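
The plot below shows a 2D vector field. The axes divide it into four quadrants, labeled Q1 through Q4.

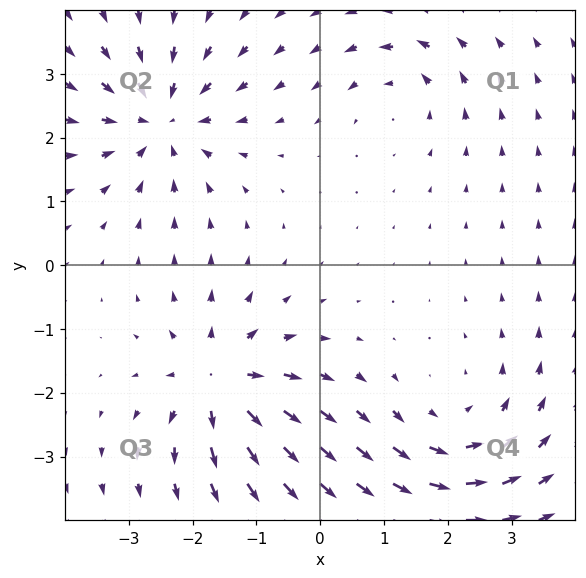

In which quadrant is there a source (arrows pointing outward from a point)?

Q3

The source sits at approximately (-1.6, -1.8), which lies in quadrant Q3. The divergence there is about +6, positive as expected for a source.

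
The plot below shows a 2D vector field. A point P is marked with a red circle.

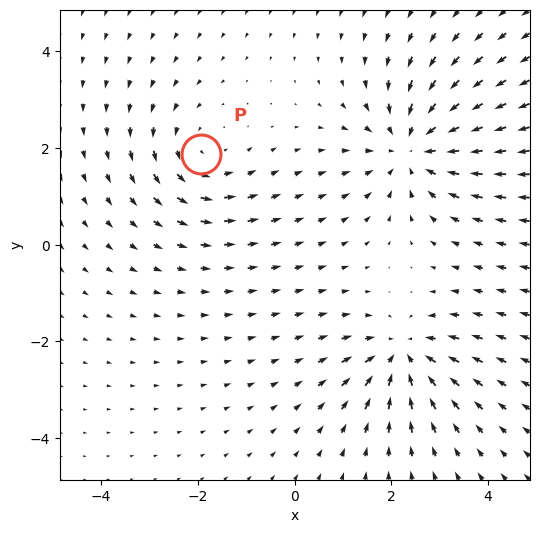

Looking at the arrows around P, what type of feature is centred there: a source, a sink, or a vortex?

vortex

At P (-1.9, 1.9) the arrows circulate counterclockwise. Divergence ≈0, curl about +2 — near-zero divergence with nonzero curl is a vortex.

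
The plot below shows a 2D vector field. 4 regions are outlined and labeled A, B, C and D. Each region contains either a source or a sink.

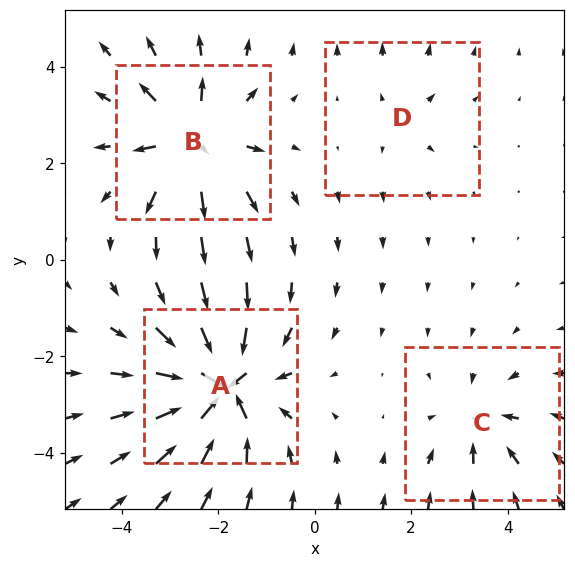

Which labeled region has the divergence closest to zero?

D

Divergence at each region's feature centre — A: about -8, B: about +6, C: about -4, D: about +2. Region D is closest to zero.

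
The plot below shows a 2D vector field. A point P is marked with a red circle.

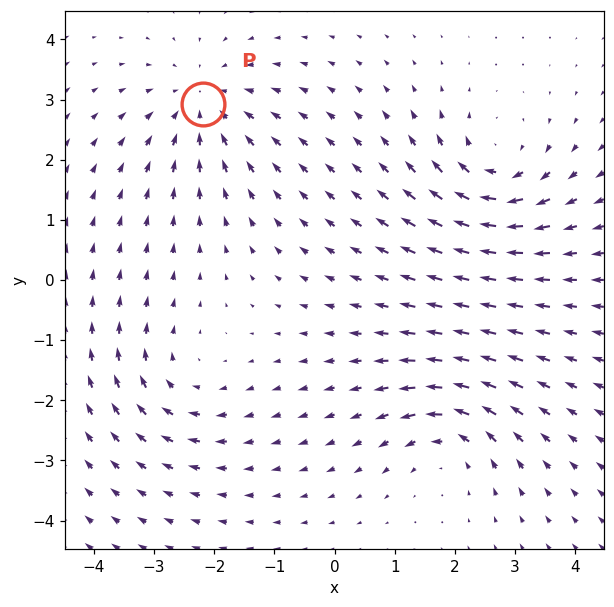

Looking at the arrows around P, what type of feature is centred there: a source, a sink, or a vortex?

At P (-2.2, 2.9) the arrows converge inward. Divergence about -4, curl ≈0 — negative divergence with near-zero curl is a sink.

sink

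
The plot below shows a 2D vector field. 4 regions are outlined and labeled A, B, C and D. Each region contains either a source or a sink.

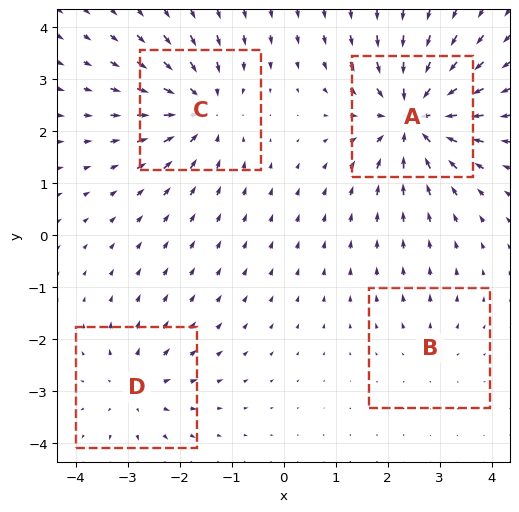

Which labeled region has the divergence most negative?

Divergence at each region's feature centre — A: about -8, B: about +2, C: about -6, D: about +4. Region A is most negative.

A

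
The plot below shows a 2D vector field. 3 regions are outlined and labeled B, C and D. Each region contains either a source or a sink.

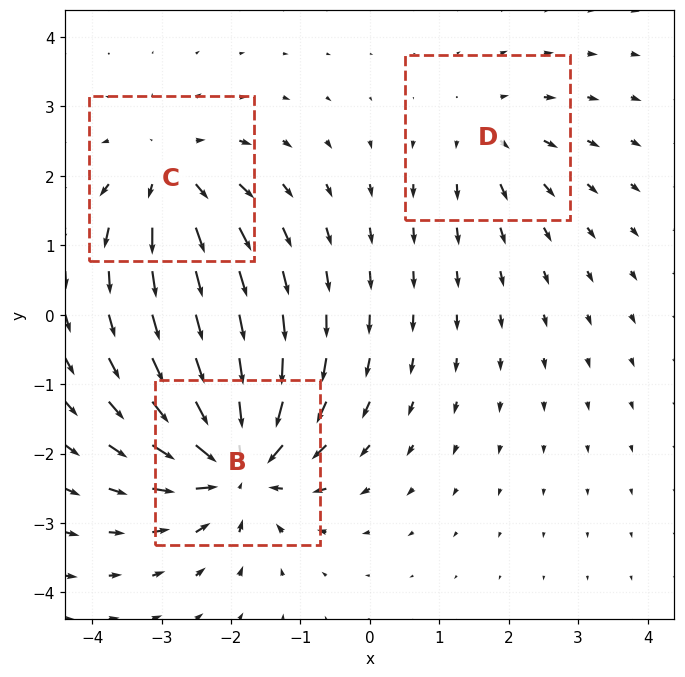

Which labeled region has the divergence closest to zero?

Divergence at each region's feature centre — B: about -6, C: about +4, D: about +2. Region D is closest to zero.

D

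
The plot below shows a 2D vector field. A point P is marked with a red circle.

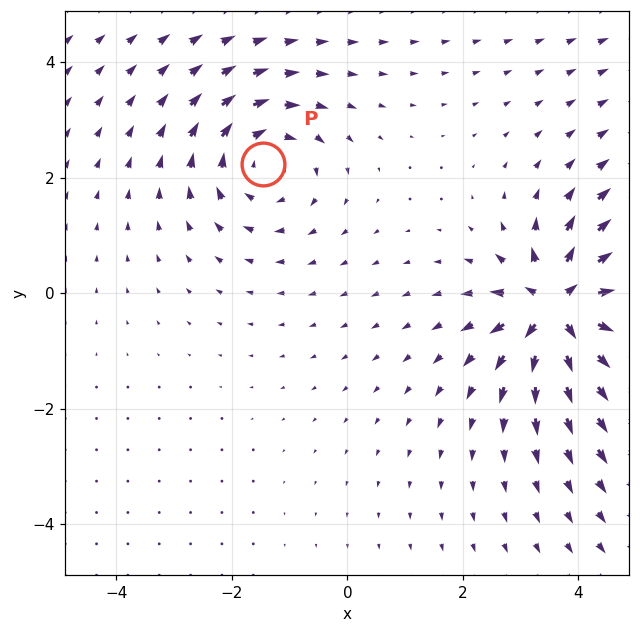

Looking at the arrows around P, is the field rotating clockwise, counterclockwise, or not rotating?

clockwise

Near P at (-1.5, 2.2) the arrows circulate clockwise. The curl (z-component) there is about -4; negative curl means clockwise rotation.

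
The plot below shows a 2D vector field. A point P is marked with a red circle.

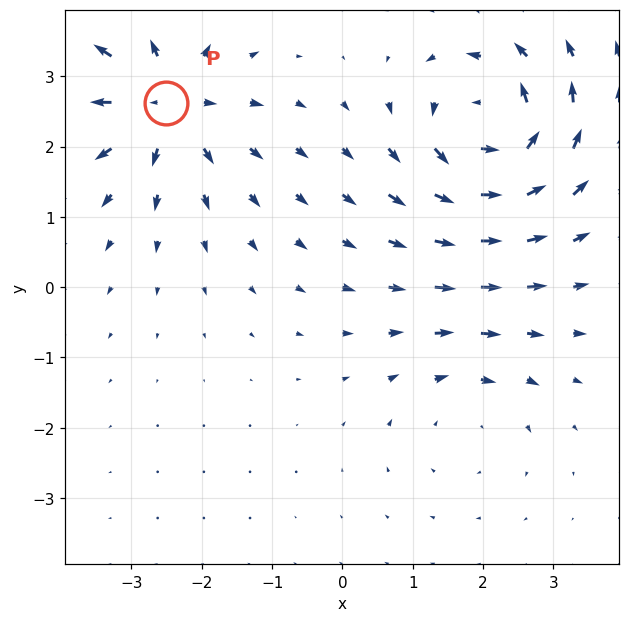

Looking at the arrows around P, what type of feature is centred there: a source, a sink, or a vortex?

At P (-2.5, 2.6) the arrows spread outward. Divergence about +6, curl ≈0 — positive divergence with near-zero curl is a source.

source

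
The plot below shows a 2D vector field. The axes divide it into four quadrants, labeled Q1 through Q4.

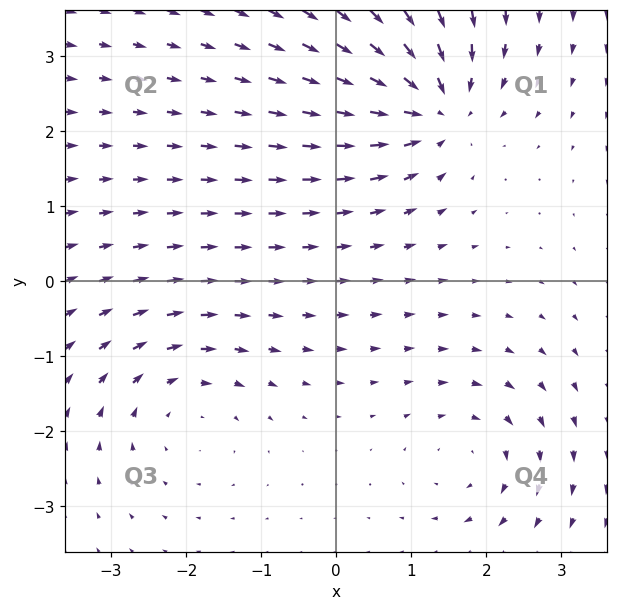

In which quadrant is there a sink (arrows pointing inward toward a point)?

Q1

The sink sits at approximately (1.3, 2.3), which lies in quadrant Q1. The divergence there is about -6, negative as expected for a sink.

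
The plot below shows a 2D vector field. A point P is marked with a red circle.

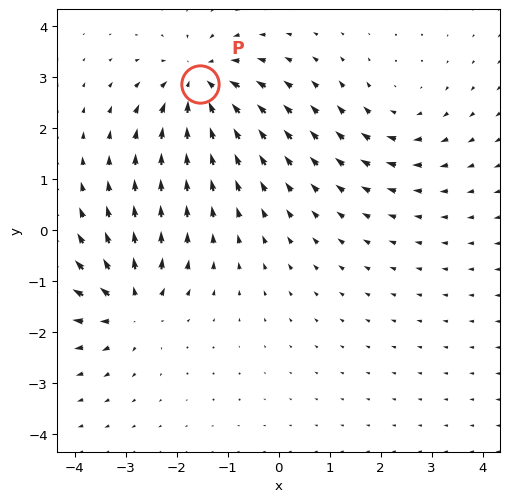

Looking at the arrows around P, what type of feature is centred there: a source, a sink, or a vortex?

At P (-1.5, 2.9) the arrows converge inward. Divergence about -6, curl ≈0 — negative divergence with near-zero curl is a sink.

sink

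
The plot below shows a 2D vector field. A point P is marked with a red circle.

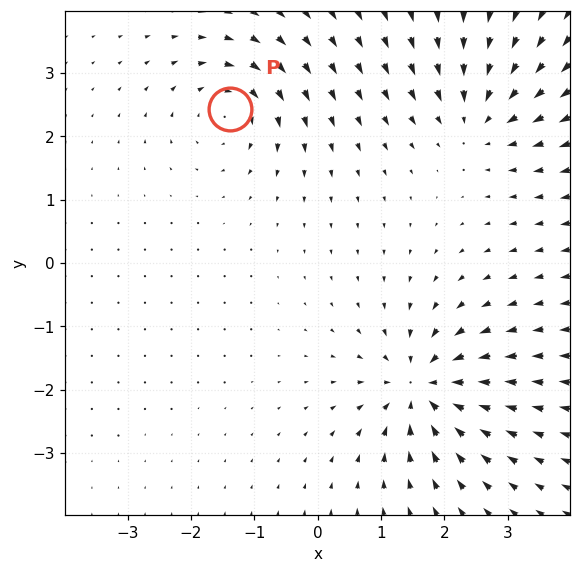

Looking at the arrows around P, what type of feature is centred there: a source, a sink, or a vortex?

vortex

At P (-1.4, 2.4) the arrows circulate clockwise. Divergence ≈0, curl about -4 — near-zero divergence with nonzero curl is a vortex.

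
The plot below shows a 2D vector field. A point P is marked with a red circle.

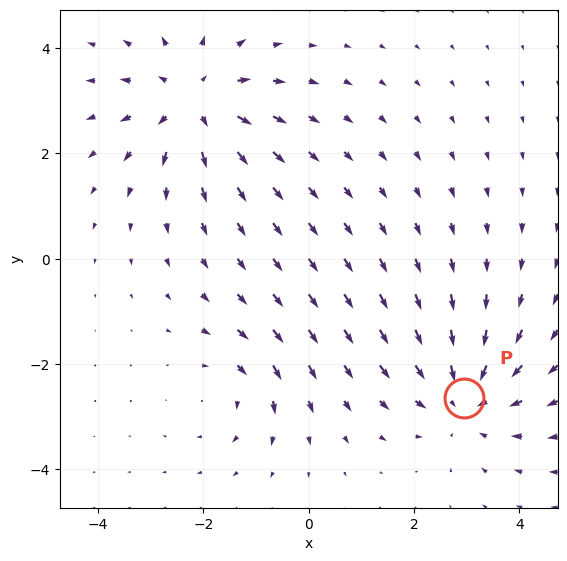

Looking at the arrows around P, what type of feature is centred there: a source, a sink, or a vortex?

At P (3.0, -2.6) the arrows converge inward. Divergence about -4, curl ≈0 — negative divergence with near-zero curl is a sink.

sink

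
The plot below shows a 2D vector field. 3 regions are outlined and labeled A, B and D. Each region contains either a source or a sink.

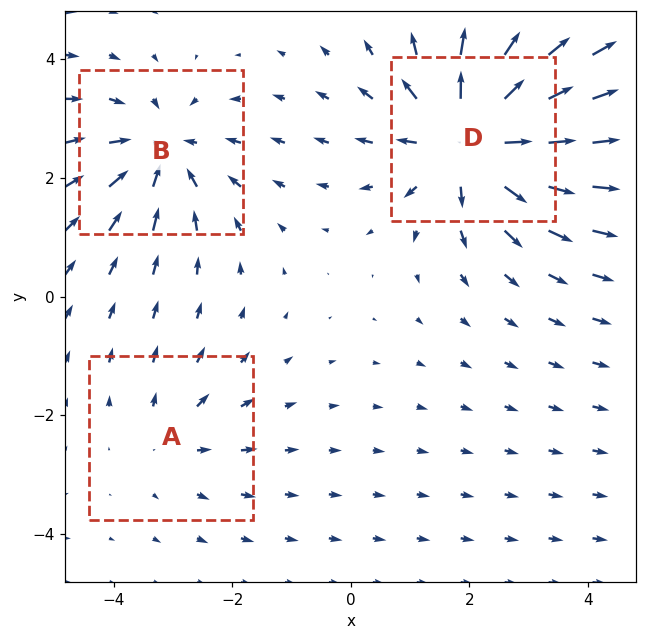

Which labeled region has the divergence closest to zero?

Divergence at each region's feature centre — A: about +2, B: about -3, D: about +5. Region A is closest to zero.

A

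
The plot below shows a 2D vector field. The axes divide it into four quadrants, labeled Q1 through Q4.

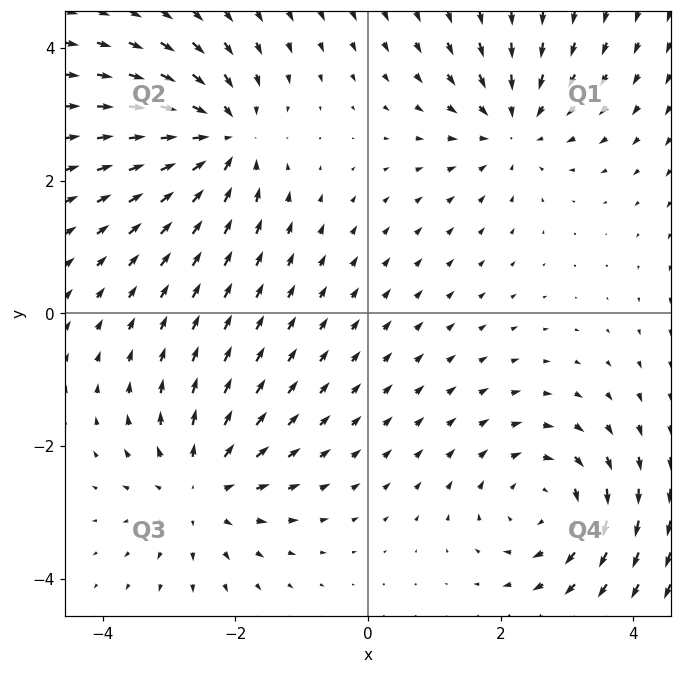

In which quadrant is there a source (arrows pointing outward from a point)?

The source sits at approximately (-2.5, -2.7), which lies in quadrant Q3. The divergence there is about +4, positive as expected for a source.

Q3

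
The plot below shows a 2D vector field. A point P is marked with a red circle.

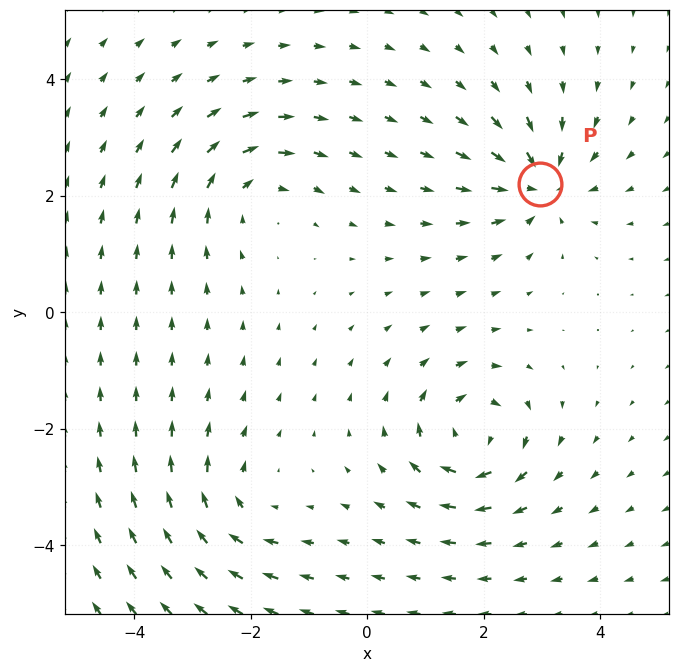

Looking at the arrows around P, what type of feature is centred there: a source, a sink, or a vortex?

sink

At P (3.0, 2.2) the arrows converge inward. Divergence about -6, curl ≈0 — negative divergence with near-zero curl is a sink.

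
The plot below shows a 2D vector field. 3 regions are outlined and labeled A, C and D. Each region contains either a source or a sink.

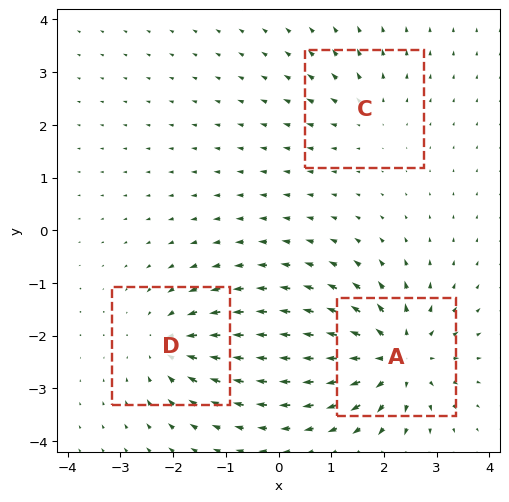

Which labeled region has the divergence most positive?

Divergence at each region's feature centre — A: about +5, C: about +2, D: about -4. Region A is most positive.

A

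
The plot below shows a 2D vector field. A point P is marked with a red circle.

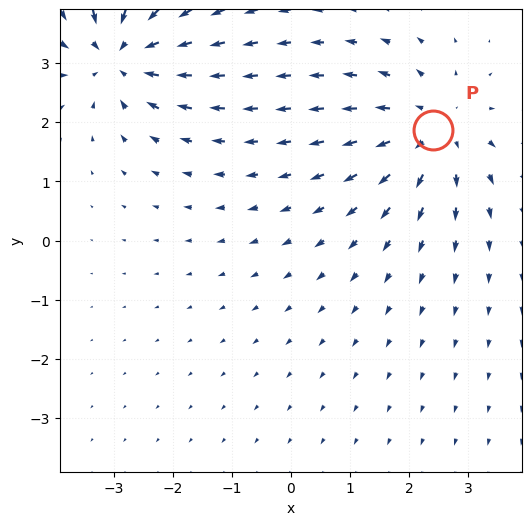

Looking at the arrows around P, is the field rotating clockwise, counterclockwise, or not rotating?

not rotating

Near P at (2.4, 1.9) the arrows show no circulation. The curl there is ≈0.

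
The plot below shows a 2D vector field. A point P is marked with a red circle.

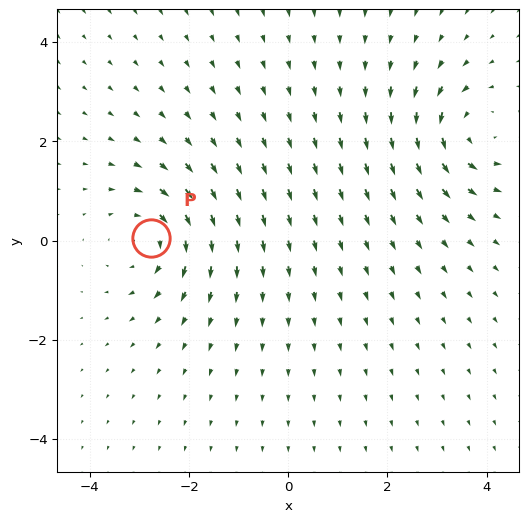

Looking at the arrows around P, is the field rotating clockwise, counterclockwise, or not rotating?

clockwise

Near P at (-2.8, 0.1) the arrows circulate clockwise. The curl (z-component) there is about -3; negative curl means clockwise rotation.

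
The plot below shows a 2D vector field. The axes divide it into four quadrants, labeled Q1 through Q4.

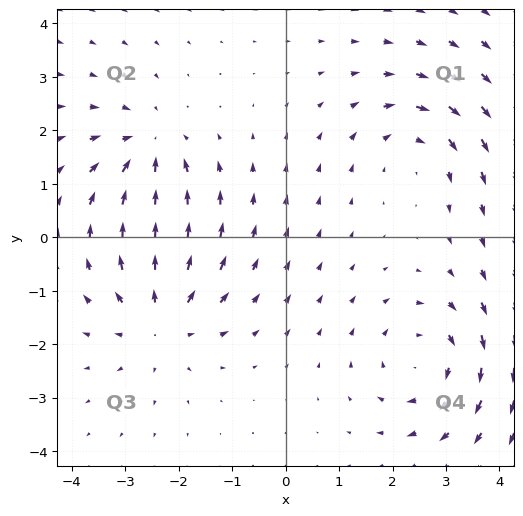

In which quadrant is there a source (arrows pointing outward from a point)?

Q3

The source sits at approximately (-2.3, -1.5), which lies in quadrant Q3. The divergence there is about +3, positive as expected for a source.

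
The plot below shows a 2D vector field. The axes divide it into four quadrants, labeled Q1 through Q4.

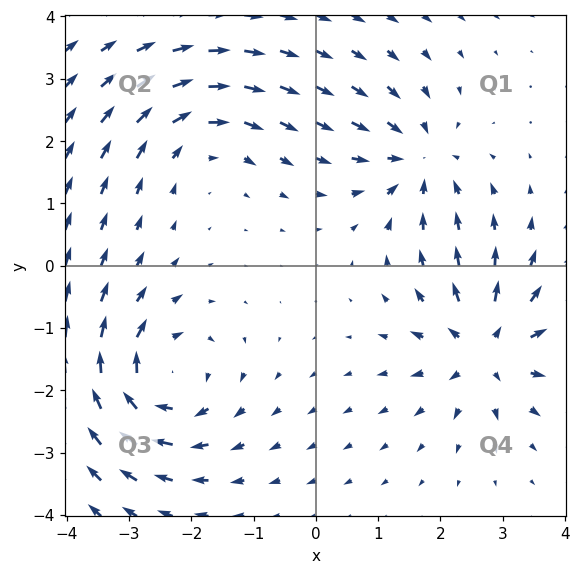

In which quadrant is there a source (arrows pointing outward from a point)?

Q4

The source sits at approximately (2.7, -1.3), which lies in quadrant Q4. The divergence there is about +4, positive as expected for a source.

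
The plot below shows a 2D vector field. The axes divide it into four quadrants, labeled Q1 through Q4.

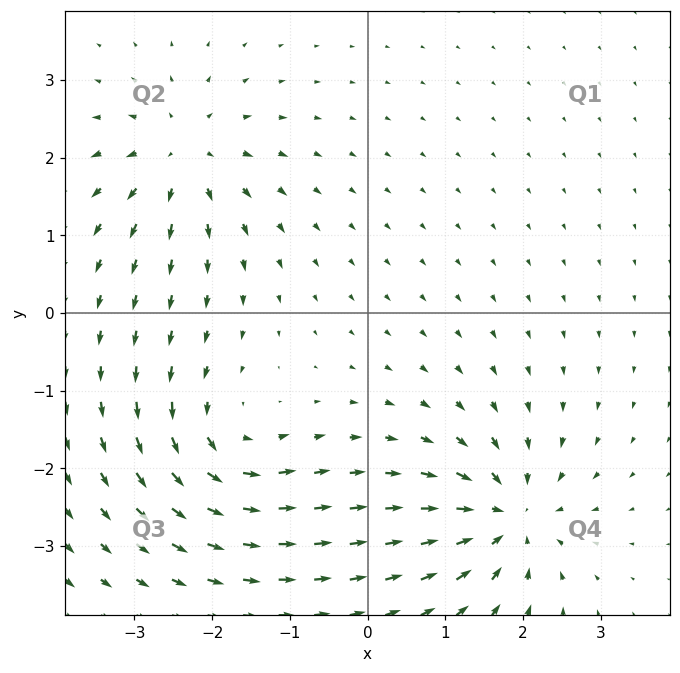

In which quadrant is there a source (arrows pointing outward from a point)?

The source sits at approximately (-2.4, 2.0), which lies in quadrant Q2. The divergence there is about +5, positive as expected for a source.

Q2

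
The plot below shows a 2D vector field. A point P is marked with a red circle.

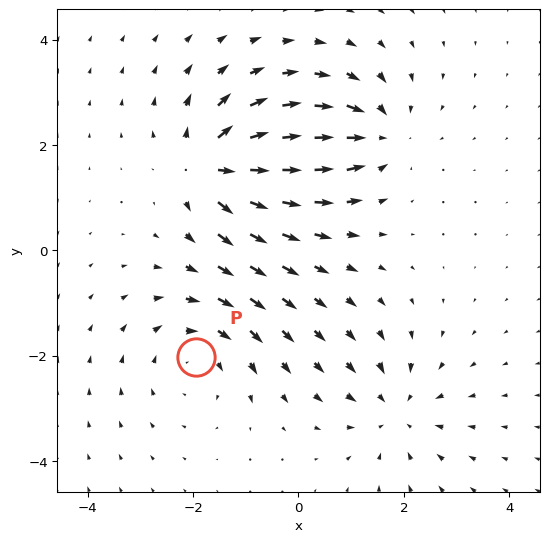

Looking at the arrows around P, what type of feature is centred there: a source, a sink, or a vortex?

vortex

At P (-2.0, -2.0) the arrows circulate clockwise. Divergence ≈0, curl about -3 — near-zero divergence with nonzero curl is a vortex.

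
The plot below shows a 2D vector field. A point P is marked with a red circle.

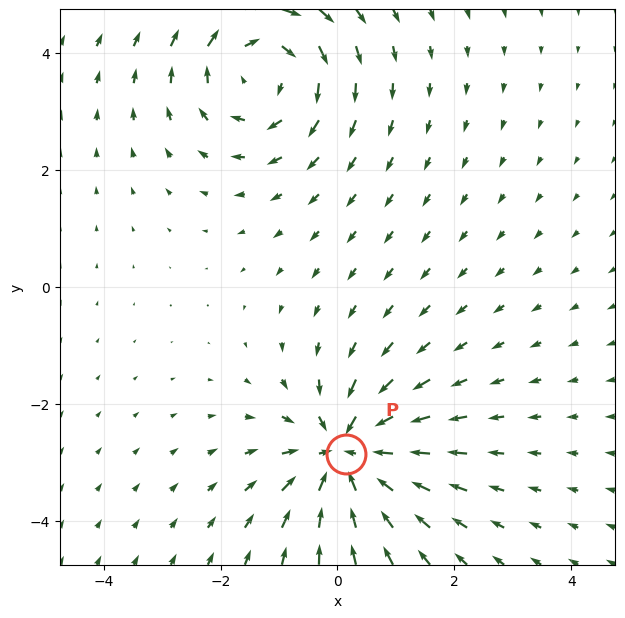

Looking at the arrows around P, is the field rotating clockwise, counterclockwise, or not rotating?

not rotating

Near P at (0.2, -2.9) the arrows show no circulation. The curl there is ≈0.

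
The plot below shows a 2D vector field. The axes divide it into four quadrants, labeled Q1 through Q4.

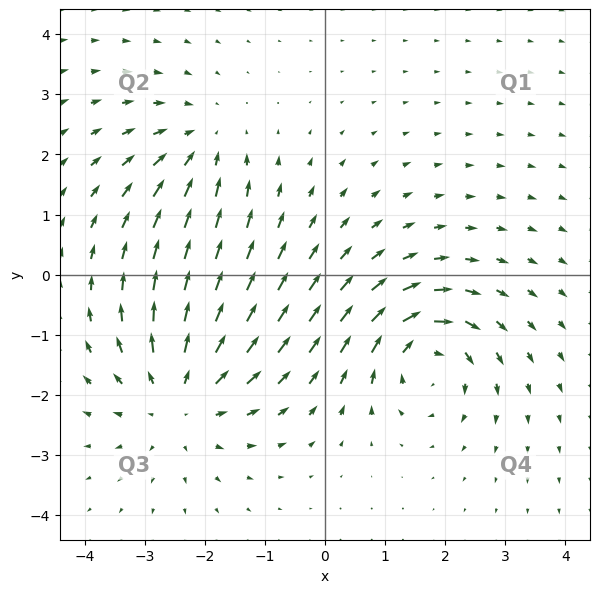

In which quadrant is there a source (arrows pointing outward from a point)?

Q3

The source sits at approximately (-2.4, -2.0), which lies in quadrant Q3. The divergence there is about +3, positive as expected for a source.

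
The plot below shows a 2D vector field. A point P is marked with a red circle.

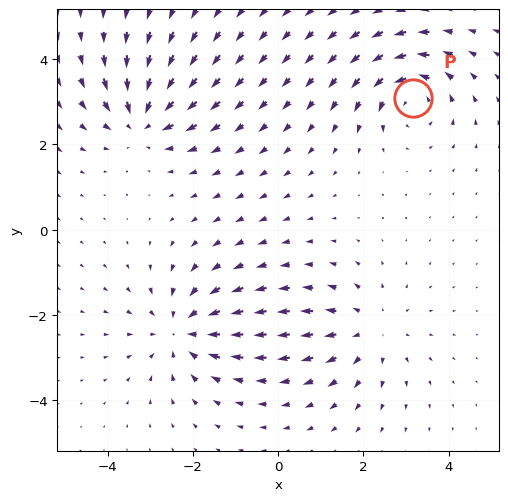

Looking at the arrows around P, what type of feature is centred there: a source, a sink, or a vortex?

At P (3.2, 3.1) the arrows circulate counterclockwise. Divergence ≈0, curl about +4 — near-zero divergence with nonzero curl is a vortex.

vortex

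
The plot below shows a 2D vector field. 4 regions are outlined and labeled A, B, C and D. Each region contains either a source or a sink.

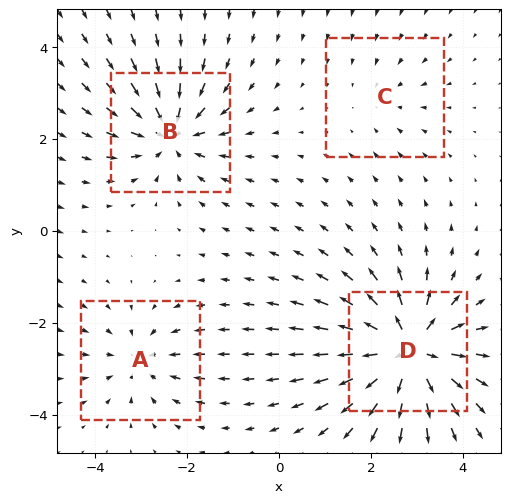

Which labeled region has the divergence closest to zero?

Divergence at each region's feature centre — A: about -4, B: about -6, C: about -2, D: about +9. Region C is closest to zero.

C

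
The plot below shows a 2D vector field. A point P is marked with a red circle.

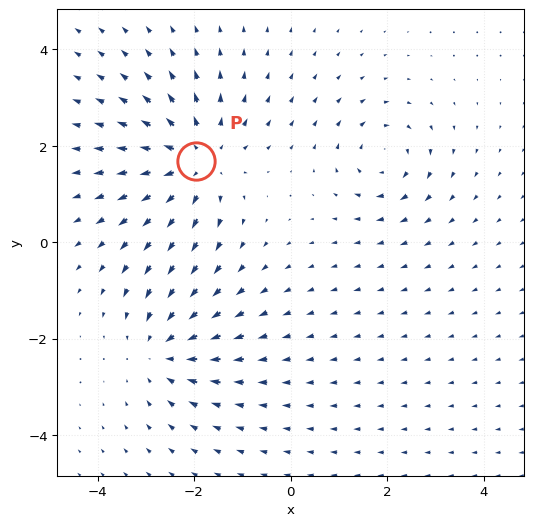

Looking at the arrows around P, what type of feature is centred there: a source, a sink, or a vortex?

At P (-2.0, 1.7) the arrows spread outward. Divergence about +4, curl ≈0 — positive divergence with near-zero curl is a source.

source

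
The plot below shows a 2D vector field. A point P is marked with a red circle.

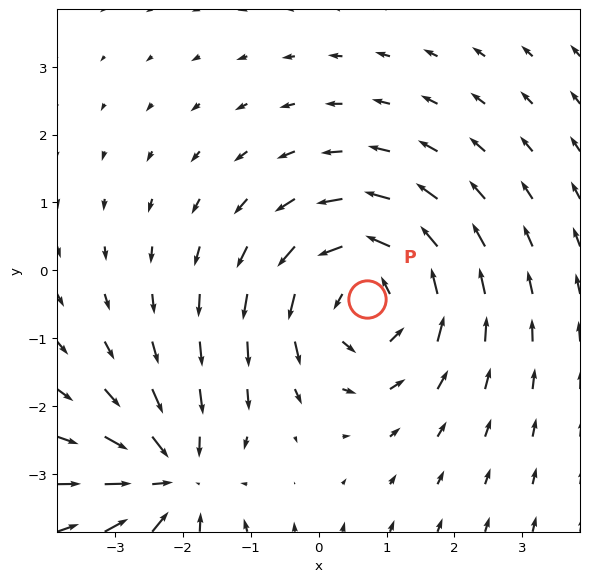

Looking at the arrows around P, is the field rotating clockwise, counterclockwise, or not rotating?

counterclockwise

Near P at (0.7, -0.4) the arrows circulate counterclockwise. The curl (z-component) there is about +4; positive curl means counterclockwise rotation.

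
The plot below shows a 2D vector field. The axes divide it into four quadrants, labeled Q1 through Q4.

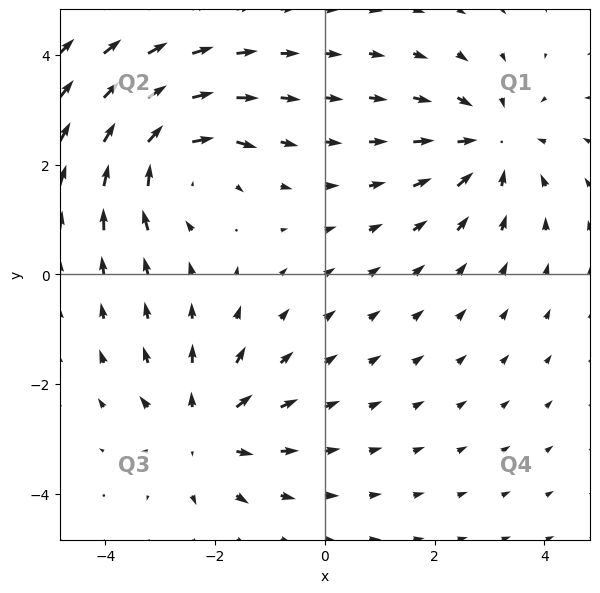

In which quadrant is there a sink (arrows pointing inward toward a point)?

The sink sits at approximately (3.0, 2.4), which lies in quadrant Q1. The divergence there is about -3, negative as expected for a sink.

Q1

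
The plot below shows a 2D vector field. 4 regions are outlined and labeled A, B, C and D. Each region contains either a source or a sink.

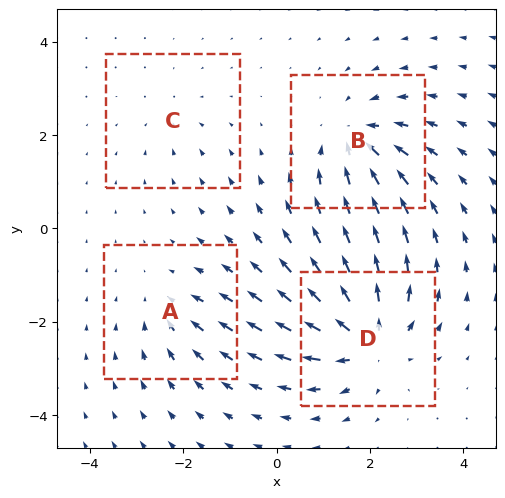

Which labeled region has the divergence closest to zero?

C

Divergence at each region's feature centre — A: about -3, B: about -6, C: about -2, D: about +8. Region C is closest to zero.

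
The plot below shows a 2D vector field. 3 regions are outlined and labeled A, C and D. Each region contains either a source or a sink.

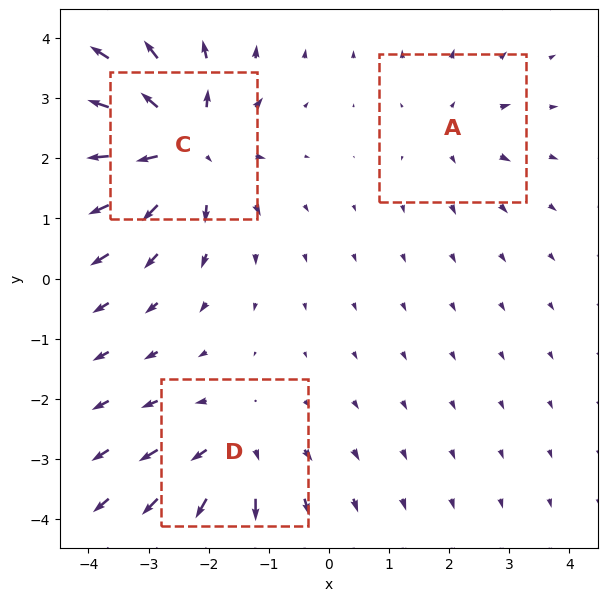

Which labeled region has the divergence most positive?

Divergence at each region's feature centre — A: about +2, C: about +6, D: about +4. Region C is most positive.

C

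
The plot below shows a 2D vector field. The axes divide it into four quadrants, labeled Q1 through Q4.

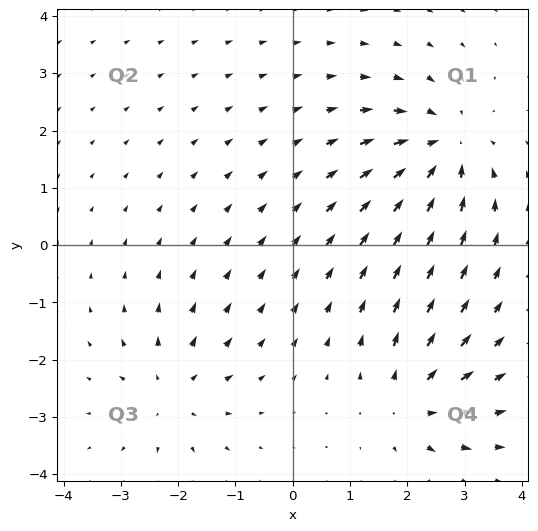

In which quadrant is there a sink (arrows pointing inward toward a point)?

The sink sits at approximately (2.6, 1.7), which lies in quadrant Q1. The divergence there is about -5, negative as expected for a sink.

Q1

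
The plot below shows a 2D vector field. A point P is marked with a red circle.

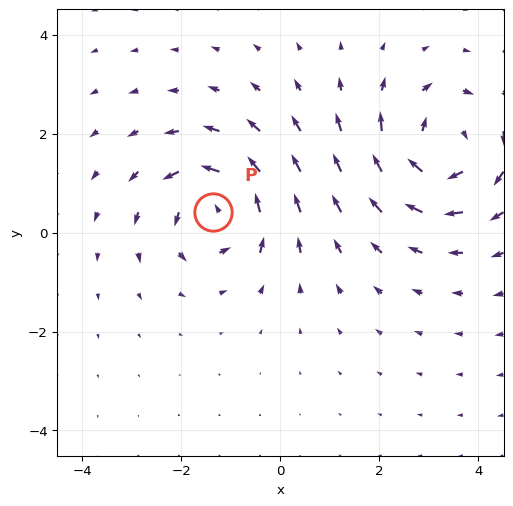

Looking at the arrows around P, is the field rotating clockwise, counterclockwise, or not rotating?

counterclockwise

Near P at (-1.4, 0.4) the arrows circulate counterclockwise. The curl (z-component) there is about +5; positive curl means counterclockwise rotation.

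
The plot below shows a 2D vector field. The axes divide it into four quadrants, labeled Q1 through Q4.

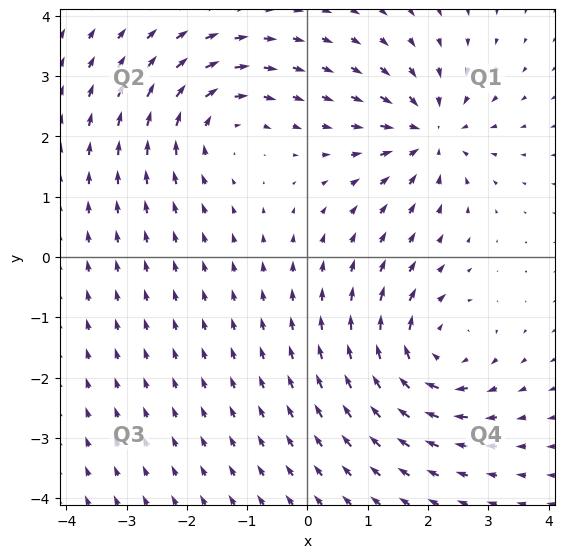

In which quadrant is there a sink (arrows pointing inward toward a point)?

Q1

The sink sits at approximately (2.0, 2.1), which lies in quadrant Q1. The divergence there is about -6, negative as expected for a sink.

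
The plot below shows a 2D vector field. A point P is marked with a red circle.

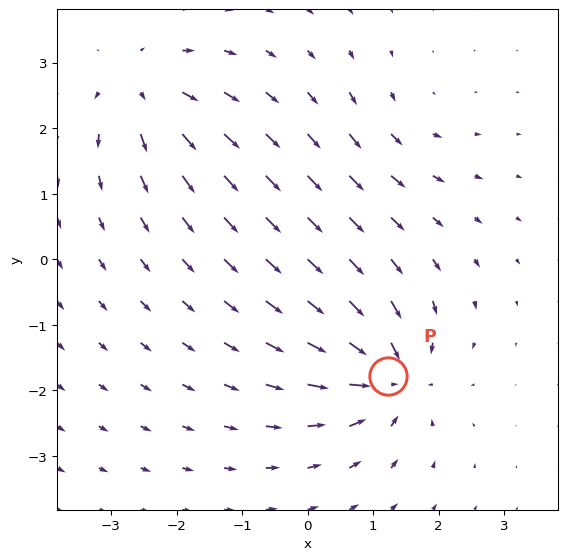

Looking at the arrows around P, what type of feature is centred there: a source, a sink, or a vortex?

At P (1.2, -1.8) the arrows converge inward. Divergence about -7, curl ≈0 — negative divergence with near-zero curl is a sink.

sink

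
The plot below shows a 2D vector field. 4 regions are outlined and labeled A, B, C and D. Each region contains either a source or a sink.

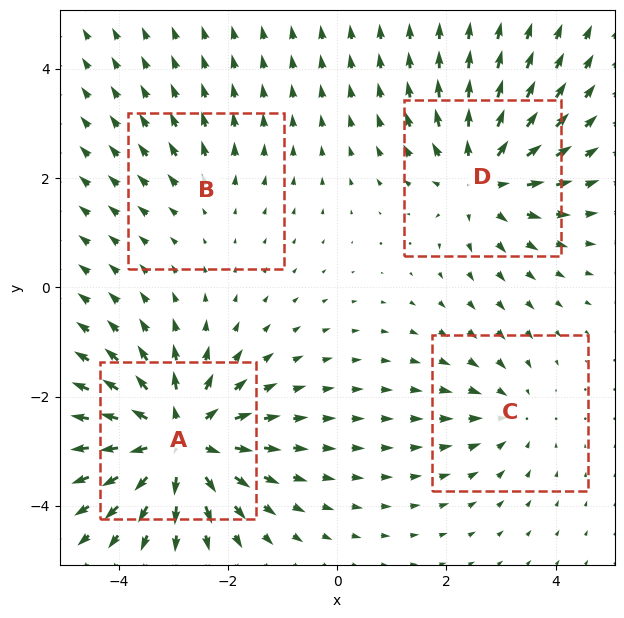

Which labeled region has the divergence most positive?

A

Divergence at each region's feature centre — A: about +8, B: about +2, C: about -3, D: about +5. Region A is most positive.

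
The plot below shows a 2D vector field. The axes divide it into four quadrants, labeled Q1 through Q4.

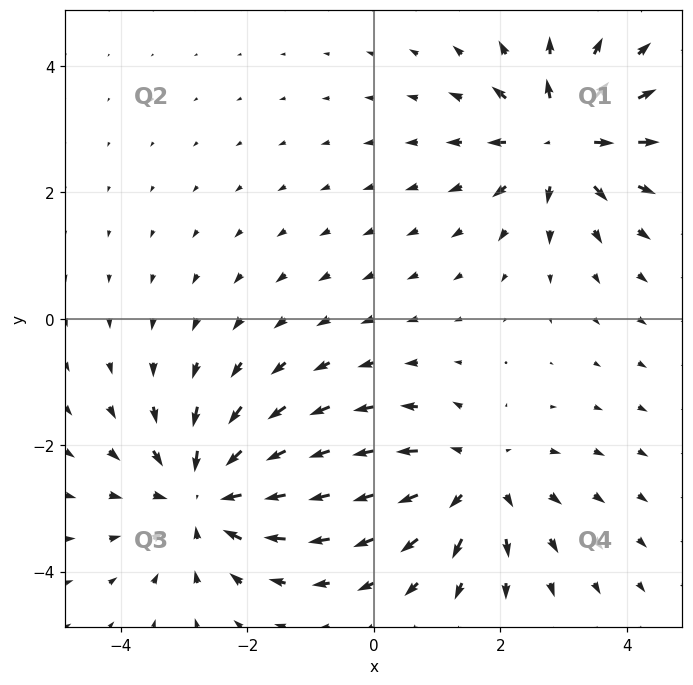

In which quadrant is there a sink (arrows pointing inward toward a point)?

The sink sits at approximately (-2.7, -2.8), which lies in quadrant Q3. The divergence there is about -4, negative as expected for a sink.

Q3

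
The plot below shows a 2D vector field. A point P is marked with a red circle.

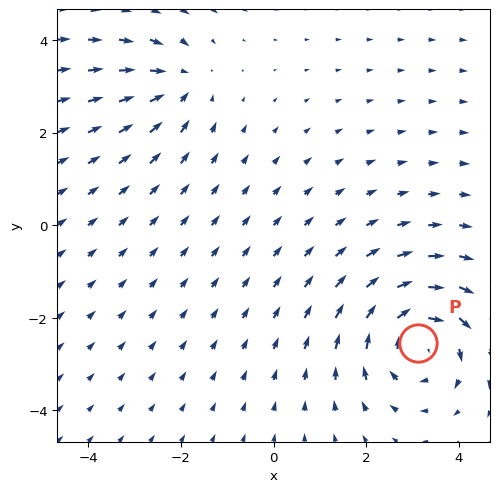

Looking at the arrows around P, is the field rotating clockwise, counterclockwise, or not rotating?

Near P at (3.1, -2.5) the arrows circulate clockwise. The curl (z-component) there is about -5; negative curl means clockwise rotation.

clockwise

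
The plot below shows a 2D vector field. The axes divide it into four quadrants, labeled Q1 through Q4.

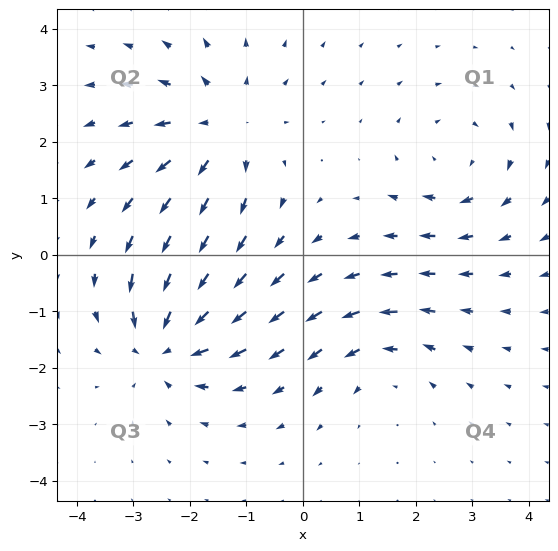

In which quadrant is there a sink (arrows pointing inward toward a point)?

Q3

The sink sits at approximately (-2.4, -1.6), which lies in quadrant Q3. The divergence there is about -6, negative as expected for a sink.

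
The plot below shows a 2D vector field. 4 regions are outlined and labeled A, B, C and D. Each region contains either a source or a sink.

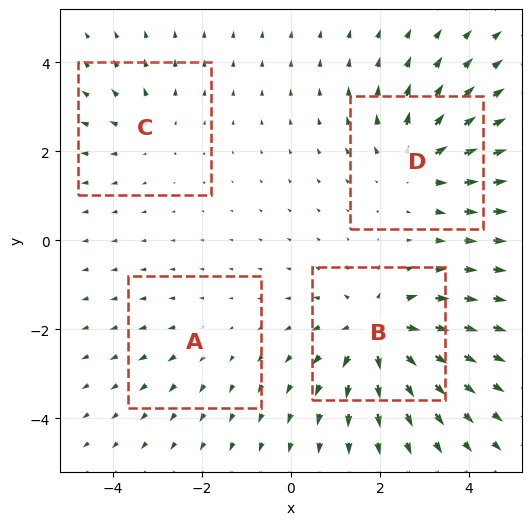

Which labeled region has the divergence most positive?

B

Divergence at each region's feature centre — A: about +2, B: about +6, C: about +3, D: about +5. Region B is most positive.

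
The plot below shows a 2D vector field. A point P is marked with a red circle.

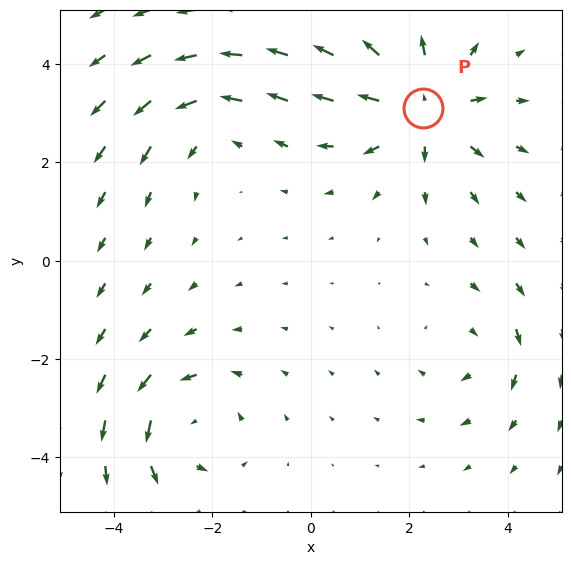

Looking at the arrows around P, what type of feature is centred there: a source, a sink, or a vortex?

At P (2.3, 3.1) the arrows spread outward. Divergence about +5, curl ≈0 — positive divergence with near-zero curl is a source.

source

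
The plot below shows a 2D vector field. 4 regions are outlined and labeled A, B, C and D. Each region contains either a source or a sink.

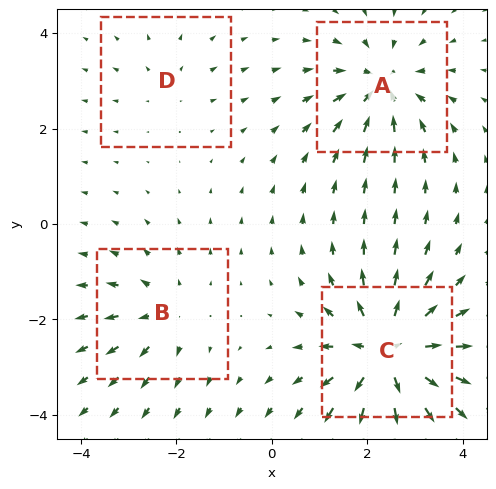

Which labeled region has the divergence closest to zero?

Divergence at each region's feature centre — A: about -5, B: about +4, C: about +8, D: about +2. Region D is closest to zero.

D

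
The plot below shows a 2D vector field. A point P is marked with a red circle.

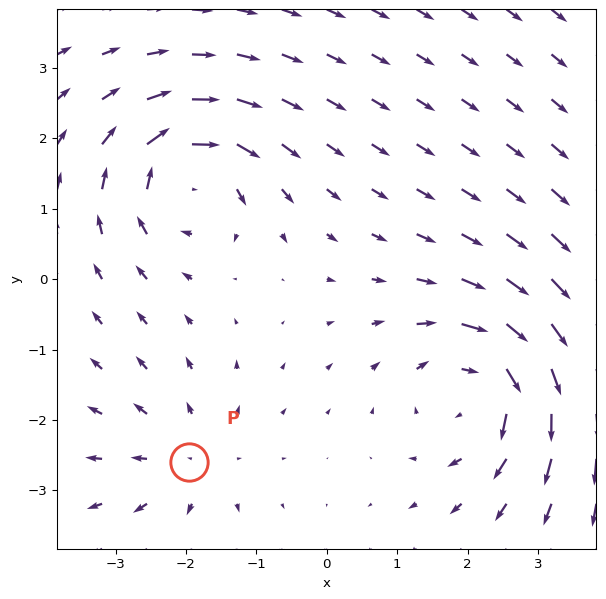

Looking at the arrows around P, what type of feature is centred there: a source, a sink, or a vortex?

source

At P (-2.0, -2.6) the arrows spread outward. Divergence about +3, curl ≈0 — positive divergence with near-zero curl is a source.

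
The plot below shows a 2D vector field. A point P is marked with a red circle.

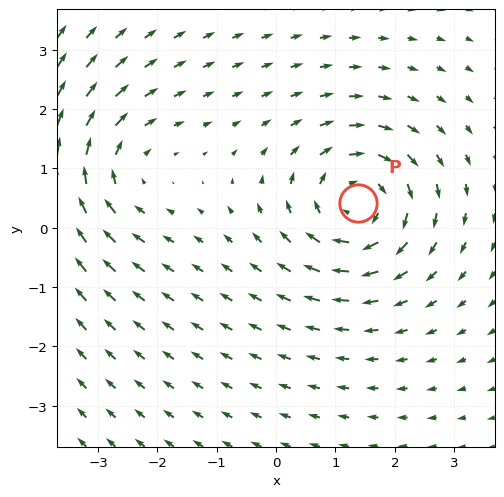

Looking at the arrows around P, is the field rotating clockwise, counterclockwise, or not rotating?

Near P at (1.4, 0.4) the arrows circulate clockwise. The curl (z-component) there is about -3; negative curl means clockwise rotation.

clockwise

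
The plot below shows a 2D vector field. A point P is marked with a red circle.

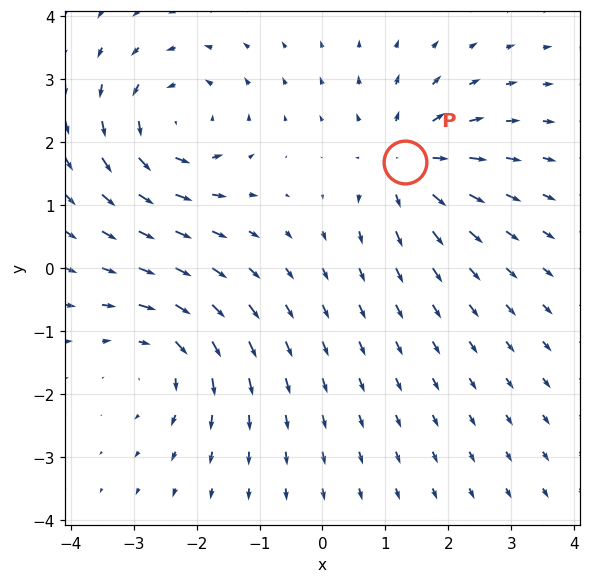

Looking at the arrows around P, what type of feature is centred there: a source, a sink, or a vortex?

At P (1.3, 1.7) the arrows spread outward. Divergence about +4, curl ≈0 — positive divergence with near-zero curl is a source.

source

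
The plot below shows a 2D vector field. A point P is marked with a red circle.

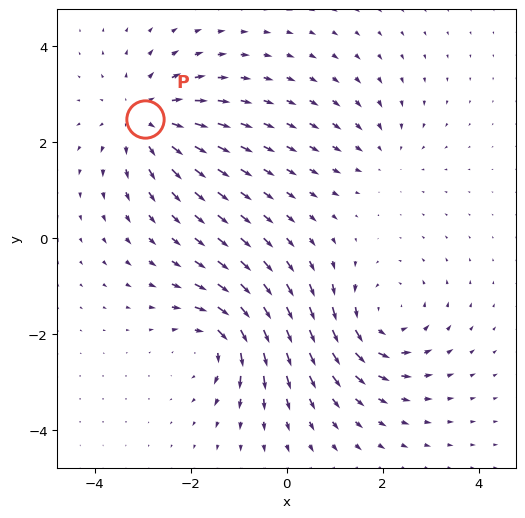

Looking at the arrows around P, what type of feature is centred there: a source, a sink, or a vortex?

At P (-3.0, 2.5) the arrows spread outward. Divergence about +4, curl ≈0 — positive divergence with near-zero curl is a source.

source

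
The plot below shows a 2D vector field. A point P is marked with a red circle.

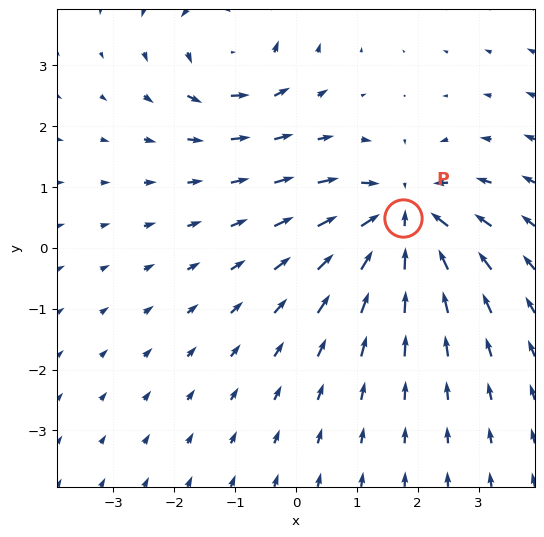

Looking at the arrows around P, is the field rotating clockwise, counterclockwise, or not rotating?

Near P at (1.8, 0.5) the arrows show no circulation. The curl there is ≈0.

not rotating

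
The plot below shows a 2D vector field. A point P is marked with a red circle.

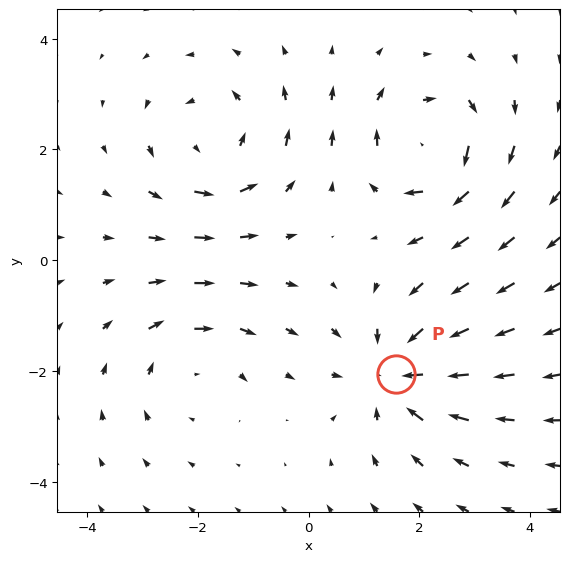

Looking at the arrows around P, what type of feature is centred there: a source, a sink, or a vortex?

sink

At P (1.6, -2.1) the arrows converge inward. Divergence about -5, curl ≈0 — negative divergence with near-zero curl is a sink.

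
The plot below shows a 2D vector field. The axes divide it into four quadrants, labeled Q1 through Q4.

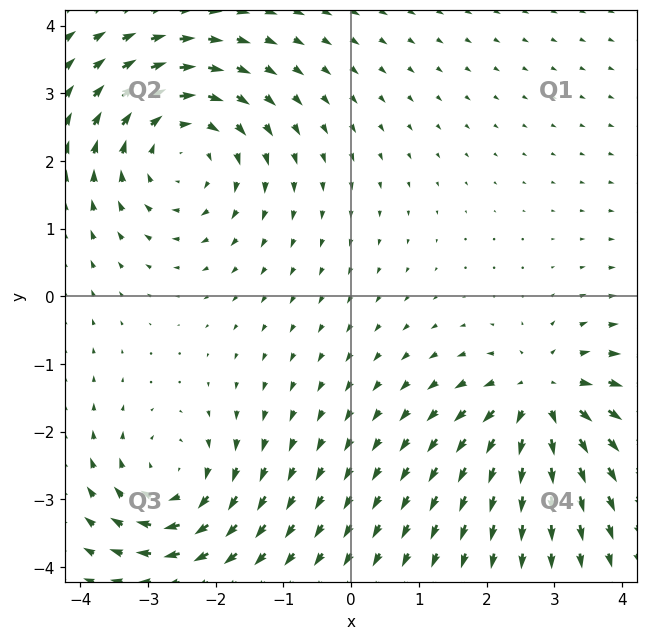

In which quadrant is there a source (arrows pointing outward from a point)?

The source sits at approximately (2.8, -1.5), which lies in quadrant Q4. The divergence there is about +5, positive as expected for a source.

Q4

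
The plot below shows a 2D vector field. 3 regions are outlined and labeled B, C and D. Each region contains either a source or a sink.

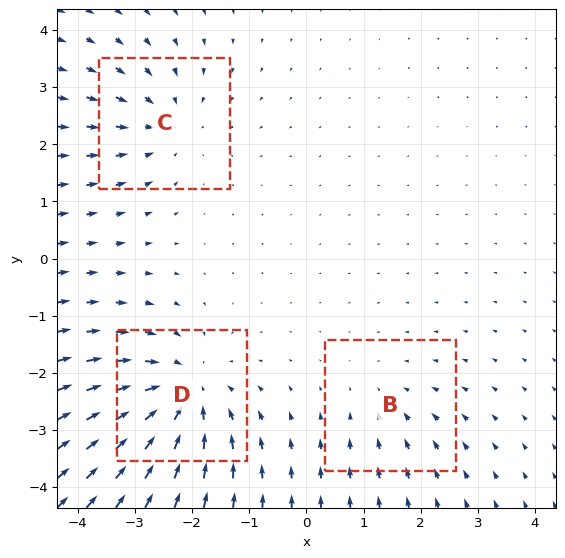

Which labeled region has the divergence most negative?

Divergence at each region's feature centre — B: about -2, C: about -3, D: about -5. Region D is most negative.

D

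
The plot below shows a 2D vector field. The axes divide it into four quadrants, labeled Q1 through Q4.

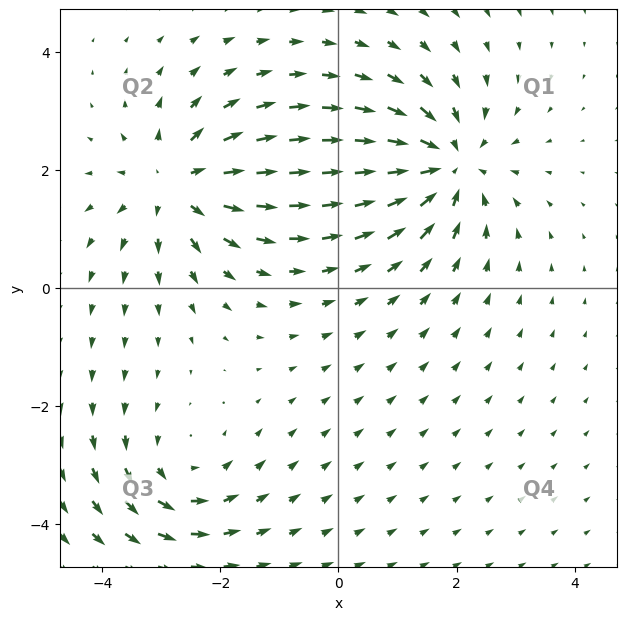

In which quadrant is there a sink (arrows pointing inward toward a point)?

The sink sits at approximately (1.8, 2.1), which lies in quadrant Q1. The divergence there is about -5, negative as expected for a sink.

Q1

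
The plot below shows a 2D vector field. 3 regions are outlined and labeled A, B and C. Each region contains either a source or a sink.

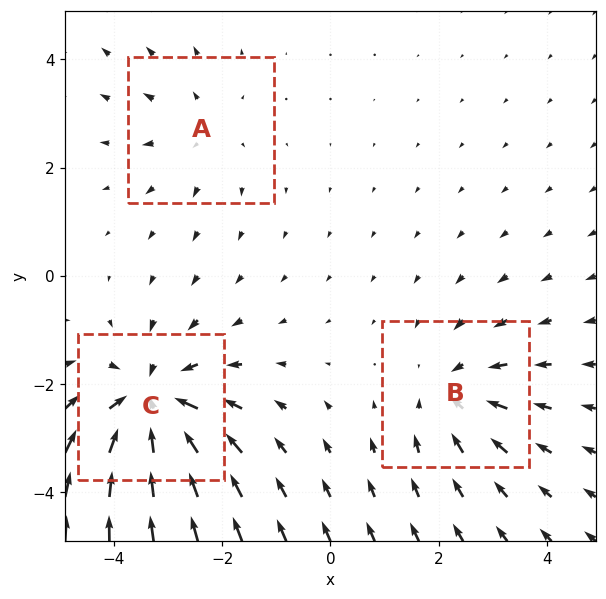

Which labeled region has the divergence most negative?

C

Divergence at each region's feature centre — A: about +2, B: about -3, C: about -5. Region C is most negative.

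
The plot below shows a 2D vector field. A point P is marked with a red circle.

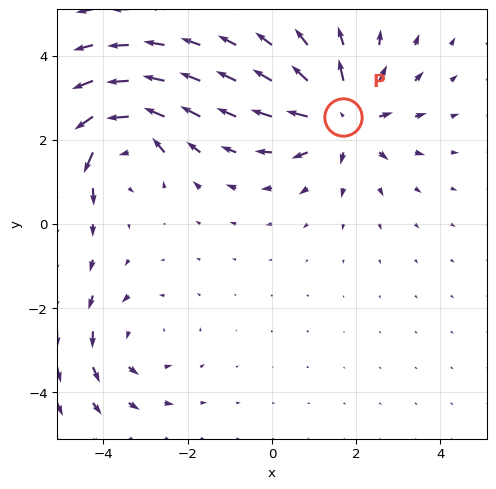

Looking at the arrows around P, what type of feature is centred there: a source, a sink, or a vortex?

At P (1.7, 2.5) the arrows spread outward. Divergence about +5, curl ≈0 — positive divergence with near-zero curl is a source.

source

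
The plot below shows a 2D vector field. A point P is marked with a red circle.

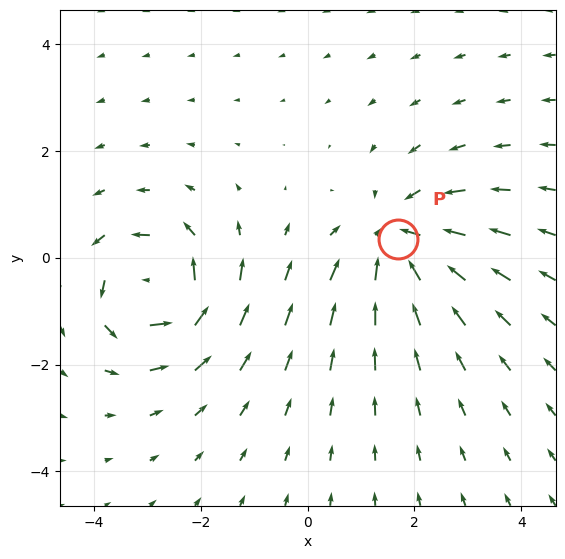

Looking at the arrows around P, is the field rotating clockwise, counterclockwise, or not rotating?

not rotating

Near P at (1.7, 0.3) the arrows show no circulation. The curl there is ≈0.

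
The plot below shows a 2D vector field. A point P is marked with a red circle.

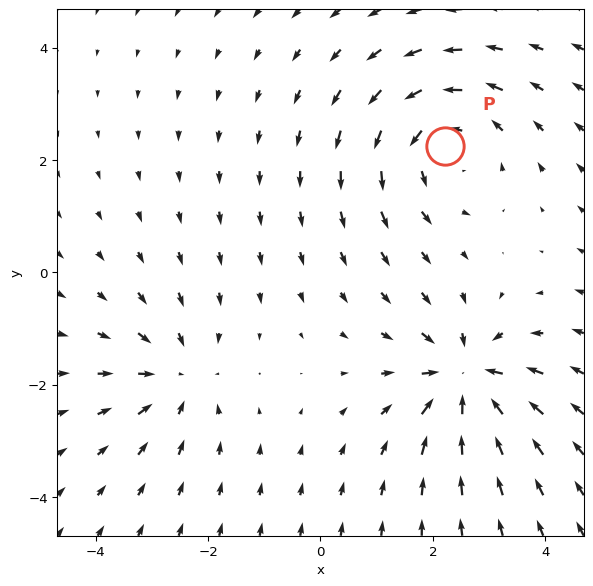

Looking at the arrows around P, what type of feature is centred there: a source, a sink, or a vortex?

vortex

At P (2.2, 2.2) the arrows circulate counterclockwise. Divergence ≈0, curl about +3 — near-zero divergence with nonzero curl is a vortex.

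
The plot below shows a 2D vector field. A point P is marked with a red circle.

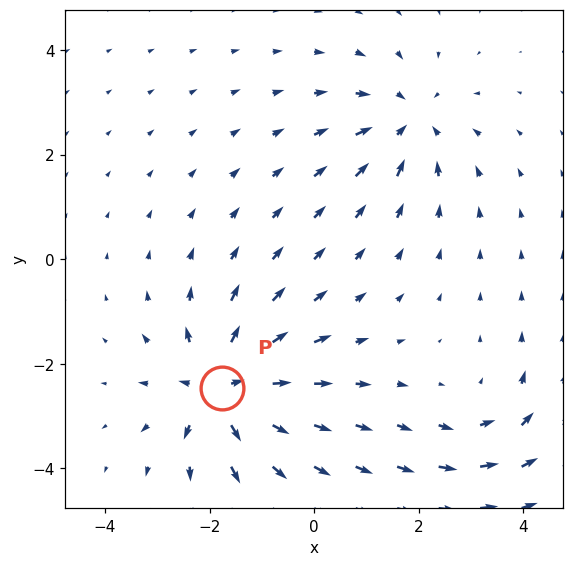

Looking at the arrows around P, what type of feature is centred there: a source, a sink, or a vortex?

source

At P (-1.8, -2.5) the arrows spread outward. Divergence about +6, curl ≈0 — positive divergence with near-zero curl is a source.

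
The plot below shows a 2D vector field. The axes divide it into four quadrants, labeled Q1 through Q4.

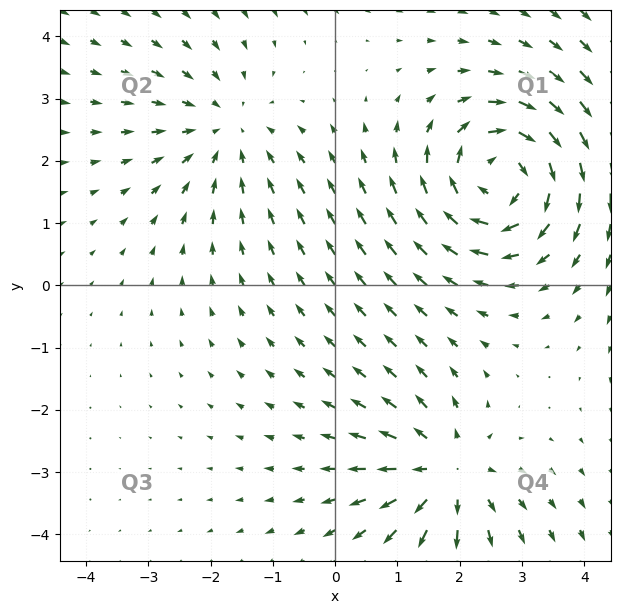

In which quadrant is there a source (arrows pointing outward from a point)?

The source sits at approximately (1.8, -3.0), which lies in quadrant Q4. The divergence there is about +4, positive as expected for a source.

Q4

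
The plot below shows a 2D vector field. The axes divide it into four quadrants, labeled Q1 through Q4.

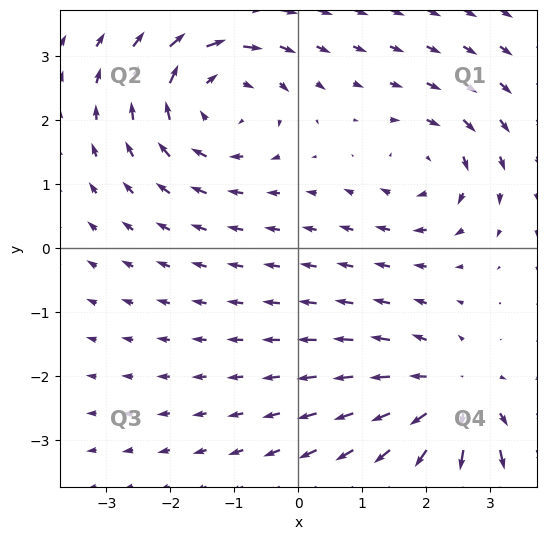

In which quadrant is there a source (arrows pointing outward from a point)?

The source sits at approximately (2.4, -2.4), which lies in quadrant Q4. The divergence there is about +4, positive as expected for a source.

Q4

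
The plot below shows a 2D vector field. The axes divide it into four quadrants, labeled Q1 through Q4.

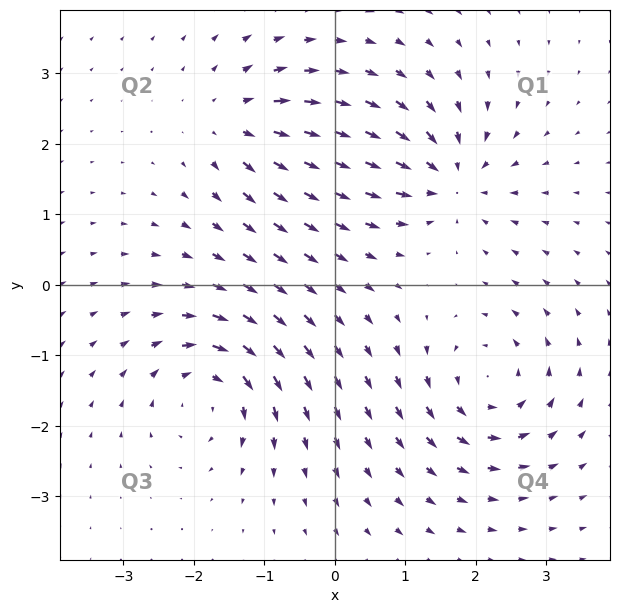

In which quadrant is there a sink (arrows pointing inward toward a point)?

Q1

The sink sits at approximately (1.6, 1.5), which lies in quadrant Q1. The divergence there is about -6, negative as expected for a sink.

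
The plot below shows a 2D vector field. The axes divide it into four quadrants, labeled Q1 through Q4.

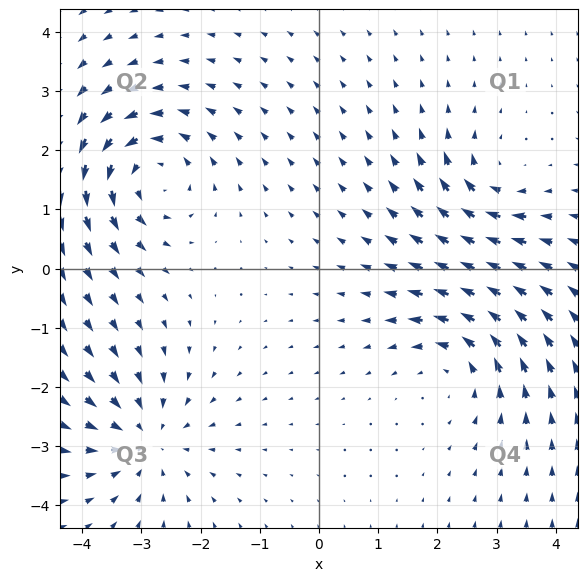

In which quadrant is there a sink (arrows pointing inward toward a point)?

The sink sits at approximately (-2.9, -2.9), which lies in quadrant Q3. The divergence there is about -4, negative as expected for a sink.

Q3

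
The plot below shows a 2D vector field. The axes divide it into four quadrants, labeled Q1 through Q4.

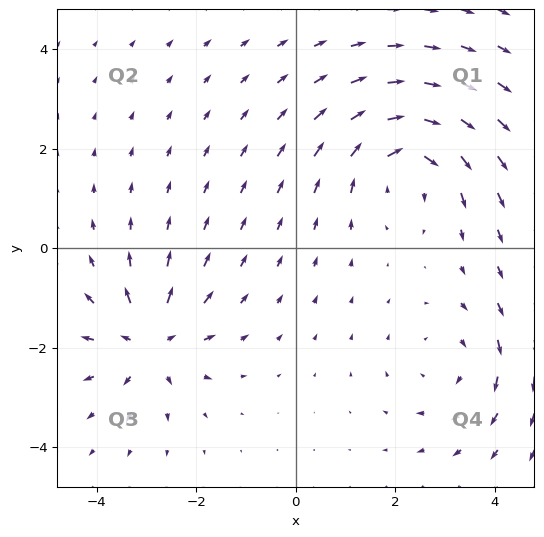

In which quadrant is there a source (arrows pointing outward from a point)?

Q3

The source sits at approximately (-2.9, -1.9), which lies in quadrant Q3. The divergence there is about +4, positive as expected for a source.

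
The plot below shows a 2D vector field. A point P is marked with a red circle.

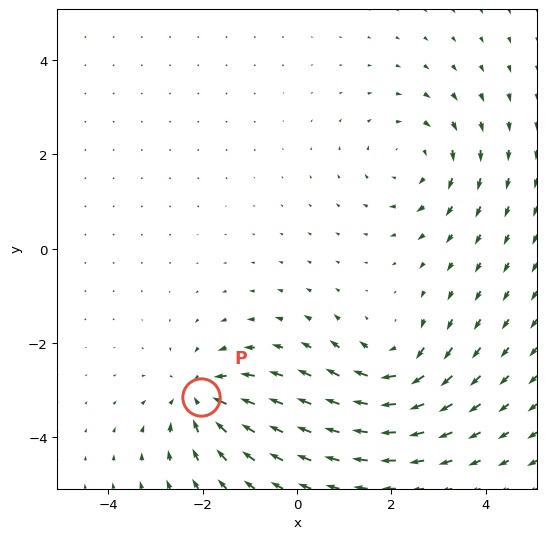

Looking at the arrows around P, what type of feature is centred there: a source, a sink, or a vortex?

sink

At P (-2.0, -3.1) the arrows converge inward. Divergence about -5, curl ≈0 — negative divergence with near-zero curl is a sink.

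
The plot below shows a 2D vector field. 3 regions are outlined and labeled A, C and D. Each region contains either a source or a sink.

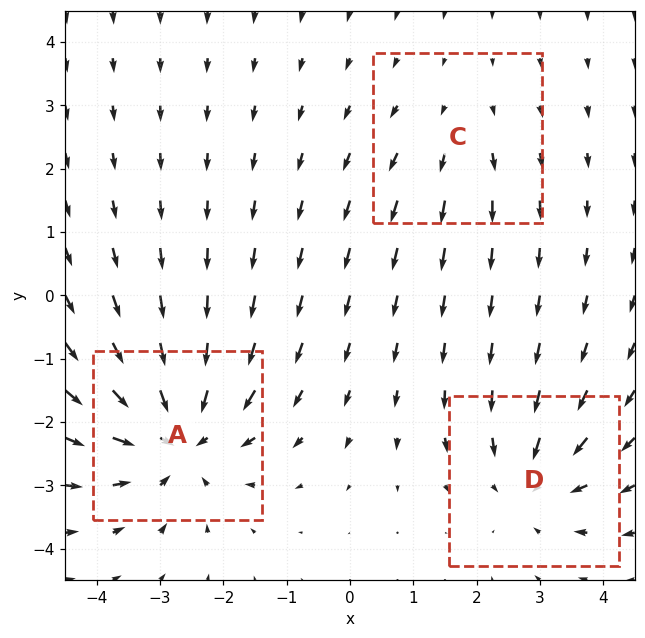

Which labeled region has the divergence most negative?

Divergence at each region's feature centre — A: about -5, C: about +2, D: about -3. Region A is most negative.

A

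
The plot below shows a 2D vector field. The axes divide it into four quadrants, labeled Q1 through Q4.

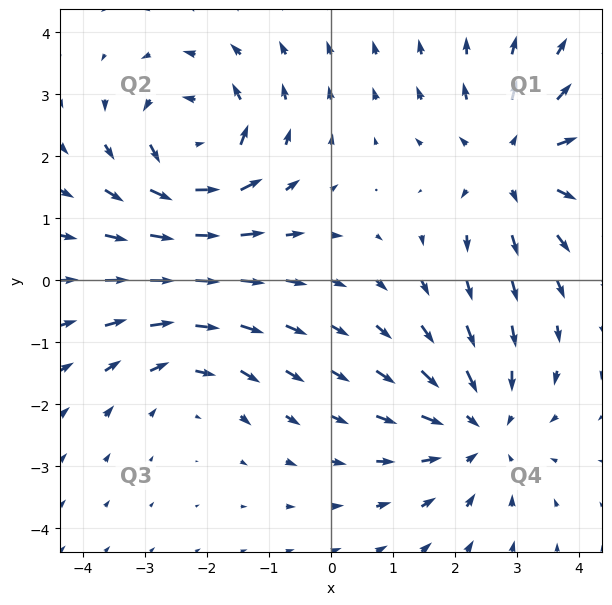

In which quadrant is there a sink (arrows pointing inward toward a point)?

The sink sits at approximately (2.4, -2.4), which lies in quadrant Q4. The divergence there is about -4, negative as expected for a sink.

Q4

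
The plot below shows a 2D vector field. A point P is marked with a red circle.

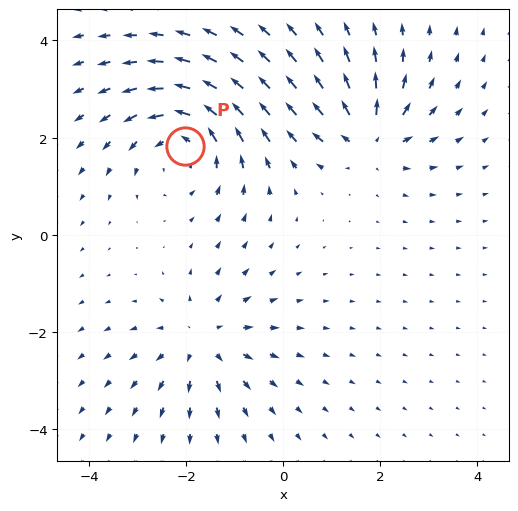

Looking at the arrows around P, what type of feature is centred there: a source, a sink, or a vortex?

vortex

At P (-2.0, 1.8) the arrows circulate counterclockwise. Divergence ≈0, curl about +4 — near-zero divergence with nonzero curl is a vortex.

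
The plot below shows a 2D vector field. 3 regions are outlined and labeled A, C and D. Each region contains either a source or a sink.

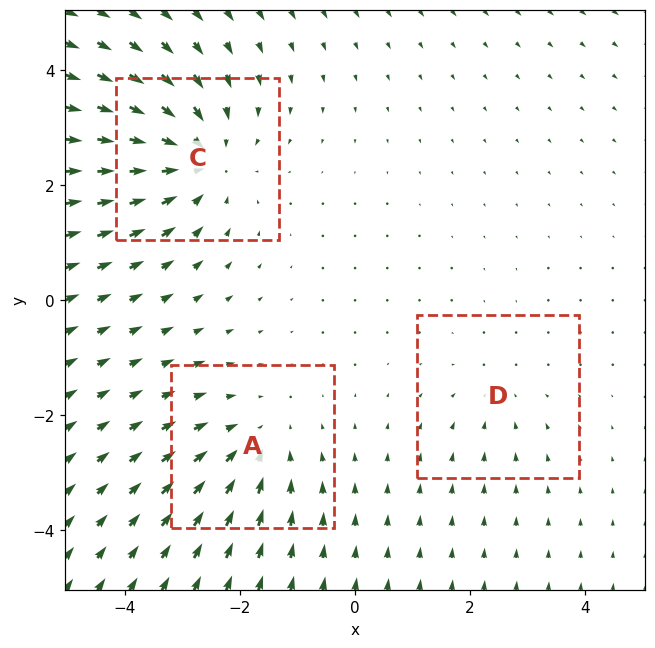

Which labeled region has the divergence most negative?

C

Divergence at each region's feature centre — A: about -3, C: about -4, D: about -2. Region C is most negative.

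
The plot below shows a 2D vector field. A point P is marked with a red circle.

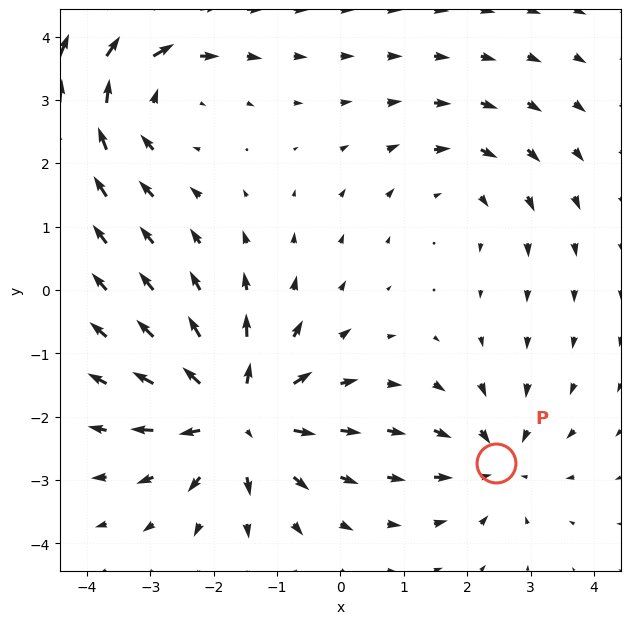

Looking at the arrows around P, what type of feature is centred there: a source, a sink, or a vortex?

sink

At P (2.5, -2.7) the arrows converge inward. Divergence about -3, curl ≈0 — negative divergence with near-zero curl is a sink.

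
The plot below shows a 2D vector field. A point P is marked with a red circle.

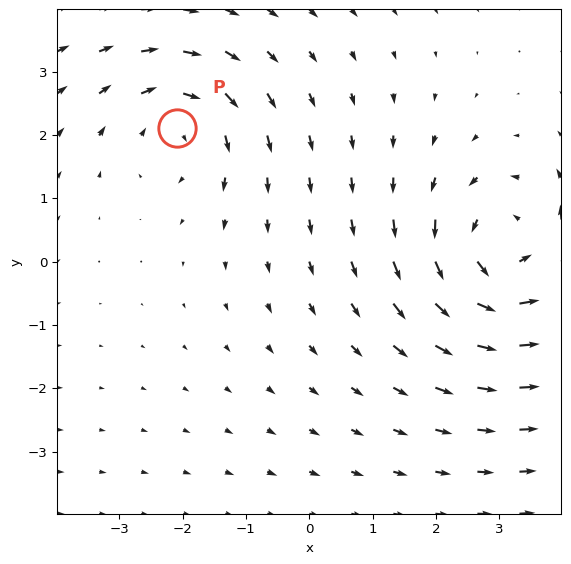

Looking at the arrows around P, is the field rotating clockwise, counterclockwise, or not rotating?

Near P at (-2.1, 2.1) the arrows circulate clockwise. The curl (z-component) there is about -3; negative curl means clockwise rotation.

clockwise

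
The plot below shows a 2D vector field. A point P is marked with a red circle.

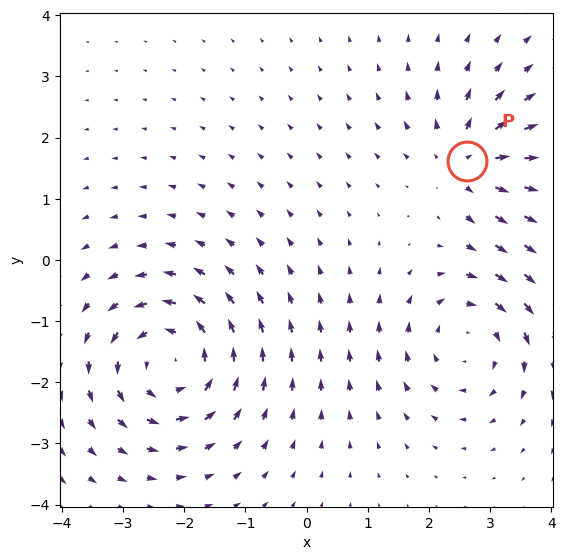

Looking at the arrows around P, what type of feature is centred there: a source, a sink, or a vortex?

At P (2.6, 1.6) the arrows spread outward. Divergence about +4, curl ≈0 — positive divergence with near-zero curl is a source.

source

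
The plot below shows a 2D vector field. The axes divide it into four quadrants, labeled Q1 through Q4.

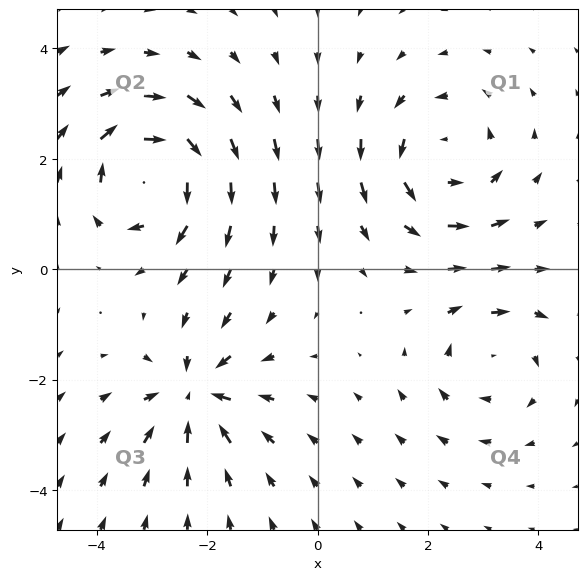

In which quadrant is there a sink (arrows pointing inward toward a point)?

Q3

The sink sits at approximately (-2.2, -2.3), which lies in quadrant Q3. The divergence there is about -6, negative as expected for a sink.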